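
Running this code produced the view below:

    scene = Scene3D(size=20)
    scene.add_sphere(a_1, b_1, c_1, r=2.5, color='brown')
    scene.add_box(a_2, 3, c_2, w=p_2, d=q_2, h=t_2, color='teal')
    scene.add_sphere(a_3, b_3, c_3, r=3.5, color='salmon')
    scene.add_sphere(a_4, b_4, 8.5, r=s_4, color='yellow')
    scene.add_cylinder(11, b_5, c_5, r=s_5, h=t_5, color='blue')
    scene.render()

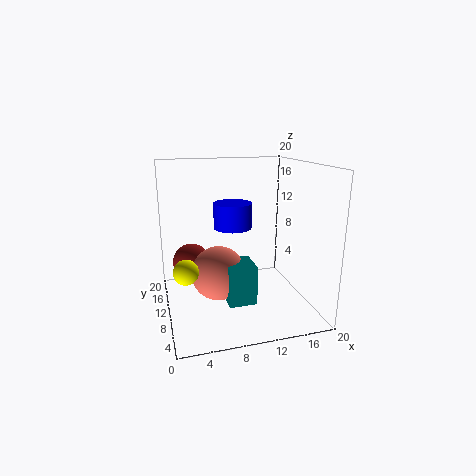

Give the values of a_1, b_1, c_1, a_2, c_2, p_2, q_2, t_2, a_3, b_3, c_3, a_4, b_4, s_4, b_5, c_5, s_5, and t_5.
a_1 = 3.5, b_1 = 10.5, c_1 = 7, a_2 = 7, c_2 = 3.5, p_2 = 3.5, q_2 = 4, t_2 = 5, a_3 = 6.5, b_3 = 7, c_3 = 6.5, a_4 = 2, b_4 = 4, s_4 = 1.5, b_5 = 16.5, c_5 = 9.5, s_5 = 3, t_5 = 4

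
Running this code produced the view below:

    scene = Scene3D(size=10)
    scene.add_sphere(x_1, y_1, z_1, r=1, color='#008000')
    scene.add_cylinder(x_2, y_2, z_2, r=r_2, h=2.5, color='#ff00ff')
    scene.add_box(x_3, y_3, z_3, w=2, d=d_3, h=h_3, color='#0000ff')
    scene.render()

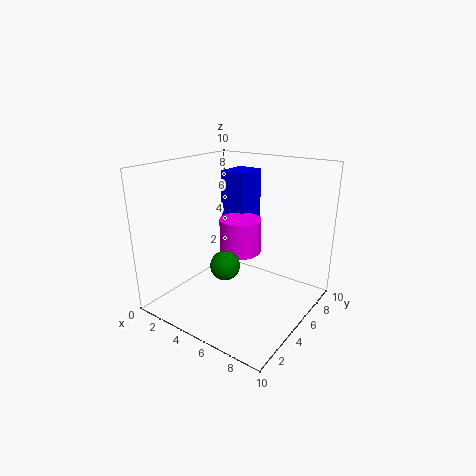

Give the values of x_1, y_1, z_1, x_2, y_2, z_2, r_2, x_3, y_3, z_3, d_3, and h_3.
x_1 = 5; y_1 = 3.5; z_1 = 3.5; x_2 = 4.5; y_2 = 6; z_2 = 3.5; r_2 = 1.5; x_3 = 2; y_3 = 7; z_3 = 5; d_3 = 2.5; h_3 = 4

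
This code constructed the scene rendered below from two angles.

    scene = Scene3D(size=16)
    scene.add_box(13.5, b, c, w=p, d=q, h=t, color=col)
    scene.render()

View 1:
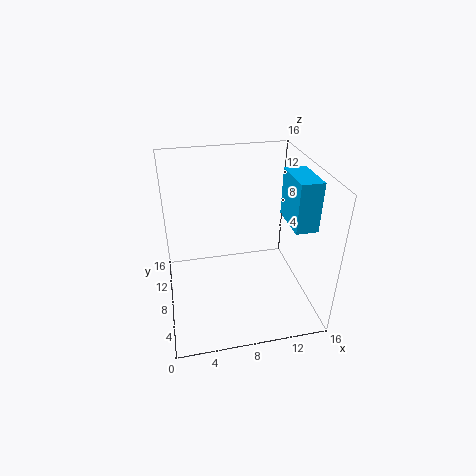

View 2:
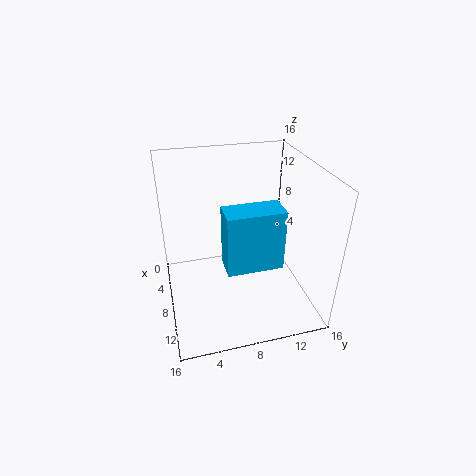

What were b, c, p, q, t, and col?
b = 5, c = 9.5, p = 2.5, q = 5, t = 5.5, col = 'deepskyblue'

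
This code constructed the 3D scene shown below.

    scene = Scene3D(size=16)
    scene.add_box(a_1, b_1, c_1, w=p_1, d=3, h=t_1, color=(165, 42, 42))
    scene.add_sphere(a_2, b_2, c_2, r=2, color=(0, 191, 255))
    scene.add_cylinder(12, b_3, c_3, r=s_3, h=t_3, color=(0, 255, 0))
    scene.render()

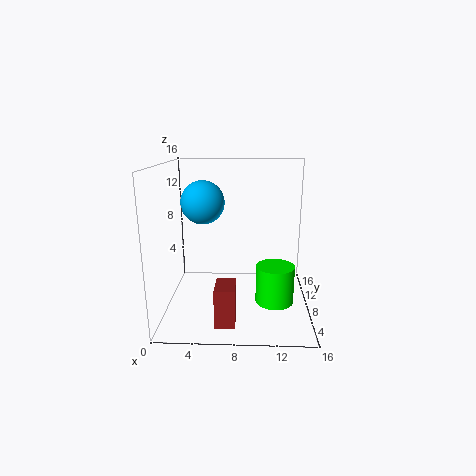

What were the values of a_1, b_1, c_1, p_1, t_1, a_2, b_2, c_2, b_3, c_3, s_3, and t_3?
a_1 = 6
b_1 = 1
c_1 = 1
p_1 = 2
t_1 = 4
a_2 = 5
b_2 = 3
c_2 = 13
b_3 = 5
c_3 = 2
s_3 = 2
t_3 = 4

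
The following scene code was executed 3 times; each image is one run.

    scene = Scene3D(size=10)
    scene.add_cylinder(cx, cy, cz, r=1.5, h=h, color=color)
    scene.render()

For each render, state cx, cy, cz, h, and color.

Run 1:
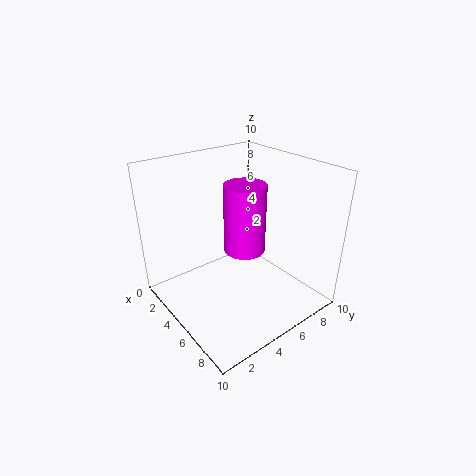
cx = 4.5
cy = 6
cz = 3.5
h = 5
color = 'magenta'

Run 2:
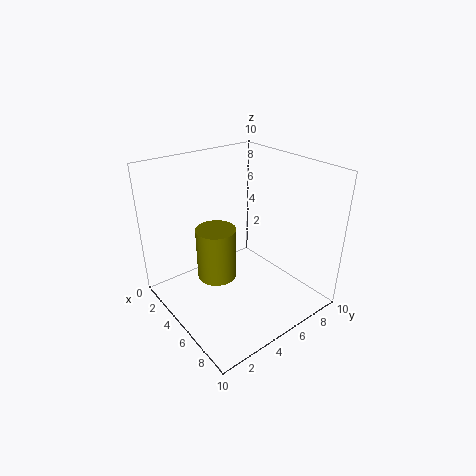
cx = 3
cy = 4.5
cz = 1
h = 4
color = 'olive'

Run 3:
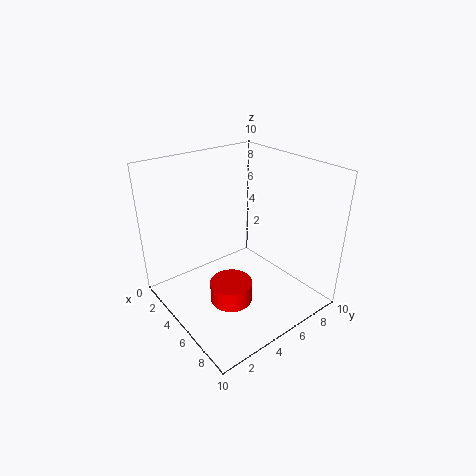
cx = 5.5
cy = 4
cz = 0.5
h = 1.5
color = 'red'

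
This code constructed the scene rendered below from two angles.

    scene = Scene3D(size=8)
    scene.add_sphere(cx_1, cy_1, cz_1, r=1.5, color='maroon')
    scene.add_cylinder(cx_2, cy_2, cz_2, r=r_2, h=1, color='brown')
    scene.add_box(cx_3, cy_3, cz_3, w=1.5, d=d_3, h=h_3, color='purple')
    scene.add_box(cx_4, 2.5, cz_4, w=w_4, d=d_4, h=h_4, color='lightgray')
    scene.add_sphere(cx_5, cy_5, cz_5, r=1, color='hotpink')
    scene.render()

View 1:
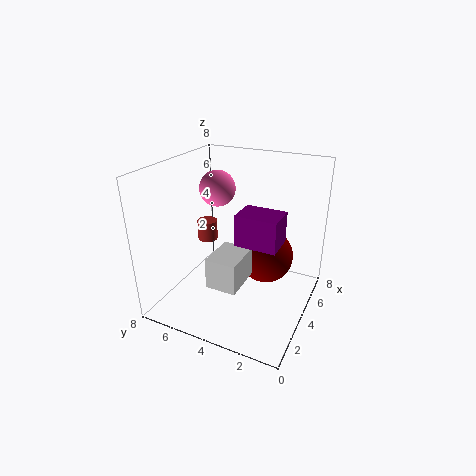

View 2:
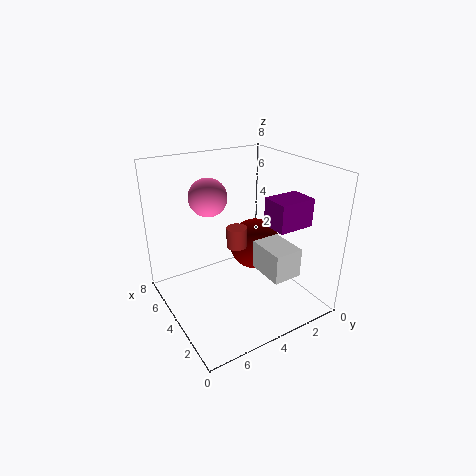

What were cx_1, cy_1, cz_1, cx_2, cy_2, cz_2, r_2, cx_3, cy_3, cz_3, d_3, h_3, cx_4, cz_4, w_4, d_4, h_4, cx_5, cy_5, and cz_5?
cx_1 = 4.5
cy_1 = 2.5
cz_1 = 3
cx_2 = 2.5
cy_2 = 5
cz_2 = 4.5
r_2 = 0.5
cx_3 = 1.5
cy_3 = 1
cz_3 = 5
d_3 = 2
h_3 = 1.5
cx_4 = 0.5
cz_4 = 3
w_4 = 2
d_4 = 1.5
h_4 = 1.5
cx_5 = 4.5
cy_5 = 5.5
cz_5 = 6.5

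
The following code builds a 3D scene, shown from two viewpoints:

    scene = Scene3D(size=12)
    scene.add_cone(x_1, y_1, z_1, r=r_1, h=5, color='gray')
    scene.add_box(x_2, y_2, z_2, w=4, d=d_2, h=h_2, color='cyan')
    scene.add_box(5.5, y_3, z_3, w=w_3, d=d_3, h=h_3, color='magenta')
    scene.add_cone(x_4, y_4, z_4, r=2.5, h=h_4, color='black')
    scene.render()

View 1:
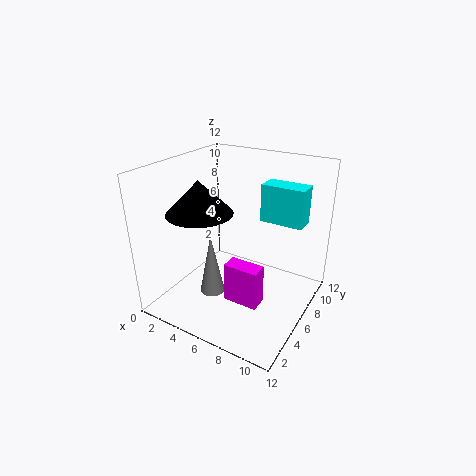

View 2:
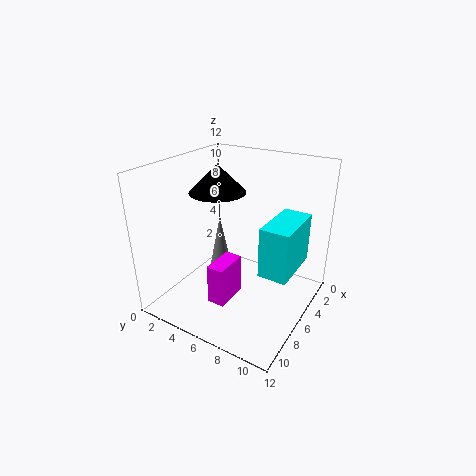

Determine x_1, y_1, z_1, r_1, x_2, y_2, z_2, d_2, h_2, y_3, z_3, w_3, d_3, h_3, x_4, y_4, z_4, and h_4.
x_1 = 5; y_1 = 3.5; z_1 = 2; r_1 = 1; x_2 = 6; y_2 = 10; z_2 = 6; d_2 = 2; h_2 = 3.5; y_3 = 4.5; z_3 = 0.5; w_3 = 3; d_3 = 1.5; h_3 = 3.5; x_4 = 4.5; y_4 = 3; z_4 = 9; h_4 = 2.5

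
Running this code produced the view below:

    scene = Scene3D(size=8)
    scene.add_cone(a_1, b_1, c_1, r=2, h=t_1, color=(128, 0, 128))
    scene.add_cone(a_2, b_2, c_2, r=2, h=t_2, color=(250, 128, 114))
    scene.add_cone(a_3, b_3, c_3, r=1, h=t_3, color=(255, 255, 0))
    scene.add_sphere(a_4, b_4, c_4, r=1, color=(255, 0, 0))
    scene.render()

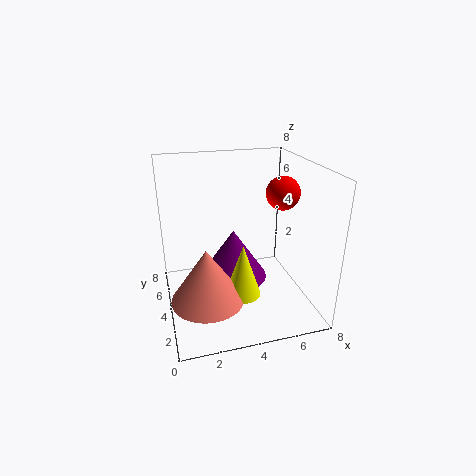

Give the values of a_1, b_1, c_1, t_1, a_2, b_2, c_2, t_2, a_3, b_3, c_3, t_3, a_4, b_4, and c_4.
a_1 = 4
b_1 = 5
c_1 = 1
t_1 = 3
a_2 = 2
b_2 = 3
c_2 = 1
t_2 = 3
a_3 = 4
b_3 = 3
c_3 = 1
t_3 = 3
a_4 = 7
b_4 = 5
c_4 = 6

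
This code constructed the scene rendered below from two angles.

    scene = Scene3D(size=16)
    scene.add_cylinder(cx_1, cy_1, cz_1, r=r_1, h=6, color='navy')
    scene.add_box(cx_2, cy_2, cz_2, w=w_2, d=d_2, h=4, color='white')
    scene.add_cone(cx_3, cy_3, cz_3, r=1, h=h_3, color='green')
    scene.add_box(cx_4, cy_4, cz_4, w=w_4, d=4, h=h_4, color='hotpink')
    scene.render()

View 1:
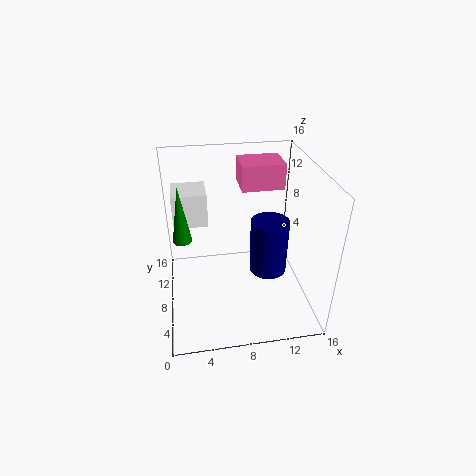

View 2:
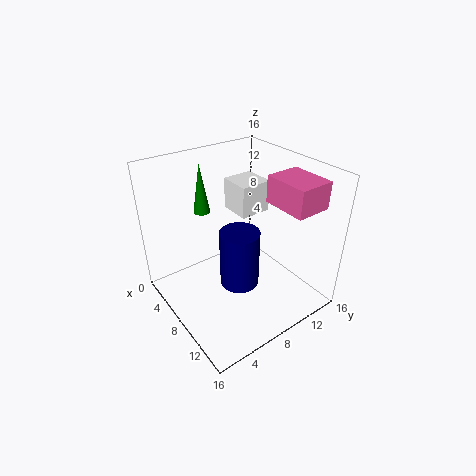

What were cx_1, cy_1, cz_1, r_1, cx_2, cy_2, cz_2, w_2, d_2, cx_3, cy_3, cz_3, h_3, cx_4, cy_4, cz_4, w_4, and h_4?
cx_1 = 11
cy_1 = 6
cz_1 = 5
r_1 = 2
cx_2 = 1
cy_2 = 11
cz_2 = 8
w_2 = 4
d_2 = 4
cx_3 = 2
cy_3 = 7
cz_3 = 9
h_3 = 6
cx_4 = 9
cy_4 = 11
cz_4 = 12
w_4 = 5
h_4 = 3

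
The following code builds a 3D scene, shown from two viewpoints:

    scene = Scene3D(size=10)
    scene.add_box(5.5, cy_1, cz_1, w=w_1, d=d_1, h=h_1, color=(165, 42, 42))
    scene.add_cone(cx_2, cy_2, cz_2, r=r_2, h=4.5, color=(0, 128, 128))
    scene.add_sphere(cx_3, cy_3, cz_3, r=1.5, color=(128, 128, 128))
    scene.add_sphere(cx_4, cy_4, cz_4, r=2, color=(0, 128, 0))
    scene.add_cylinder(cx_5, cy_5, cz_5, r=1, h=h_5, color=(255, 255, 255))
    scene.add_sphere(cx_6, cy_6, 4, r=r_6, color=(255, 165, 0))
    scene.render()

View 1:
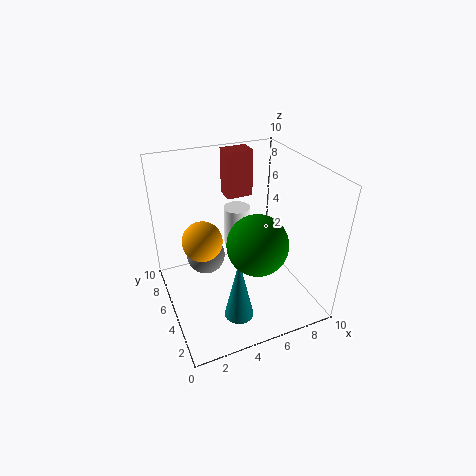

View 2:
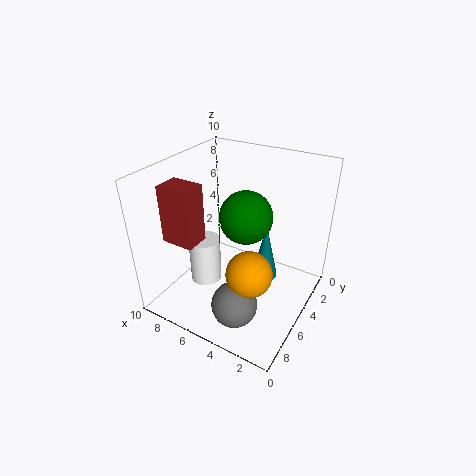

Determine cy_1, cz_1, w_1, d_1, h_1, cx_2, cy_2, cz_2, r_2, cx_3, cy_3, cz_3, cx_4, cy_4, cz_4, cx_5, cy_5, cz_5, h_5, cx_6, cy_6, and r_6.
cy_1 = 8
cz_1 = 6.5
w_1 = 2
d_1 = 1.5
h_1 = 3.5
cx_2 = 4
cy_2 = 2.5
cz_2 = 0.5
r_2 = 1
cx_3 = 3.5
cy_3 = 8
cz_3 = 2
cx_4 = 5.5
cy_4 = 3
cz_4 = 5.5
cx_5 = 6
cy_5 = 7.5
cz_5 = 3
h_5 = 3
cx_6 = 3
cy_6 = 7
r_6 = 1.5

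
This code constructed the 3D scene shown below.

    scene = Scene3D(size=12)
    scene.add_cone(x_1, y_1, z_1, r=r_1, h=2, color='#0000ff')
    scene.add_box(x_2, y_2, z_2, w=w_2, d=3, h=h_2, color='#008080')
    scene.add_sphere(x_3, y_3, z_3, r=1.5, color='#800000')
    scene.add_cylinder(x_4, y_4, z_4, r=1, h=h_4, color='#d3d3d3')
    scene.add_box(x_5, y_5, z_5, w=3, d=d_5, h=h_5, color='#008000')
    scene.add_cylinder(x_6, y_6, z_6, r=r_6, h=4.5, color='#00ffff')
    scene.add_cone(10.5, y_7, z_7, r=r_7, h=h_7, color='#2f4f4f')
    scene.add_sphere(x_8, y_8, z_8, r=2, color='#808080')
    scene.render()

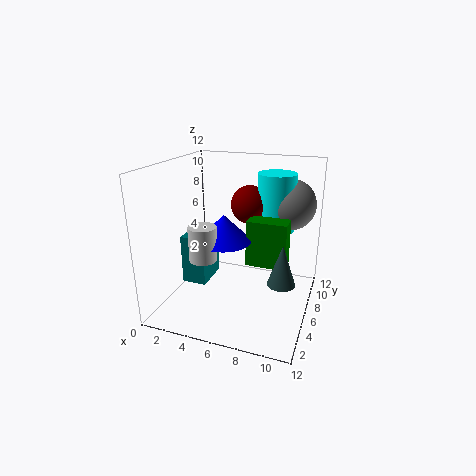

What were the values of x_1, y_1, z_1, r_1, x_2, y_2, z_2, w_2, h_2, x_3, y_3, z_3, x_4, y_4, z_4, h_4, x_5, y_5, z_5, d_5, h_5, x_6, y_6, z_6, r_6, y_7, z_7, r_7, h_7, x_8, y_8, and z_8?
x_1 = 6
y_1 = 3
z_1 = 7
r_1 = 2
x_2 = 2
y_2 = 3.5
z_2 = 2.5
w_2 = 2
h_2 = 4
x_3 = 7
y_3 = 6
z_3 = 9
x_4 = 5
y_4 = 1.5
z_4 = 6
h_4 = 2.5
x_5 = 7.5
y_5 = 3.5
z_5 = 5
d_5 = 1.5
h_5 = 3.5
x_6 = 9
y_6 = 6.5
z_6 = 7
r_6 = 1.5
y_7 = 2.5
z_7 = 4.5
r_7 = 1
h_7 = 3
x_8 = 10
y_8 = 7
z_8 = 9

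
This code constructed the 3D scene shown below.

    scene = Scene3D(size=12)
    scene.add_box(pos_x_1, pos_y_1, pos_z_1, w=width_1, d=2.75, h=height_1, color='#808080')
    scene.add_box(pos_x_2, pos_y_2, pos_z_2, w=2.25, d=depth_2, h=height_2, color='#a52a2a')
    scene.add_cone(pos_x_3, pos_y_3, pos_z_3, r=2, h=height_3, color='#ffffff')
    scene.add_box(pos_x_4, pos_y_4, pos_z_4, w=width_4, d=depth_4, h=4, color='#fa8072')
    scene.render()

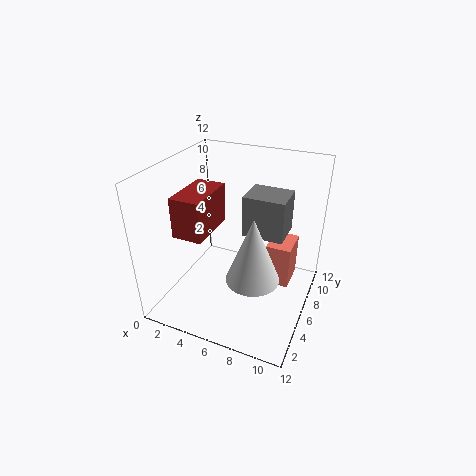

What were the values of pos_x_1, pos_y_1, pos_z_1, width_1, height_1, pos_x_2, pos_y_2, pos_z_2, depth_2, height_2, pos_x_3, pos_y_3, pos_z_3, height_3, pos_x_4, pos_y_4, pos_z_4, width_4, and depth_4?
pos_x_1 = 6.75
pos_y_1 = 5
pos_z_1 = 7
width_1 = 3.25
height_1 = 3.25
pos_x_2 = 3
pos_y_2 = 1.25
pos_z_2 = 8
depth_2 = 4
height_2 = 3
pos_x_3 = 8.5
pos_y_3 = 3
pos_z_3 = 4.75
height_3 = 5
pos_x_4 = 7.75
pos_y_4 = 8.25
pos_z_4 = 0.25
width_4 = 2.25
depth_4 = 3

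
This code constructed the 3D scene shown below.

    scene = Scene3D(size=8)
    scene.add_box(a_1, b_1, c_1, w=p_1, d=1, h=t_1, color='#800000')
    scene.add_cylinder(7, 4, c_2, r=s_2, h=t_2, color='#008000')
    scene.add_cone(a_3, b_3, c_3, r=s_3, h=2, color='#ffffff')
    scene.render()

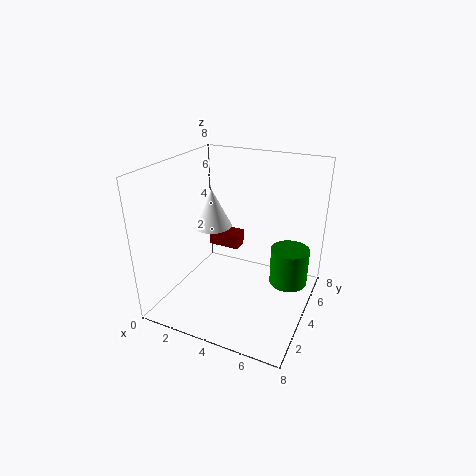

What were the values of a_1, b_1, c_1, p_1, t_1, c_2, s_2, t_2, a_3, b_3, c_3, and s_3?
a_1 = 1, b_1 = 6, c_1 = 2, p_1 = 2, t_1 = 1, c_2 = 2, s_2 = 1, t_2 = 2, a_3 = 3, b_3 = 3, c_3 = 5, s_3 = 1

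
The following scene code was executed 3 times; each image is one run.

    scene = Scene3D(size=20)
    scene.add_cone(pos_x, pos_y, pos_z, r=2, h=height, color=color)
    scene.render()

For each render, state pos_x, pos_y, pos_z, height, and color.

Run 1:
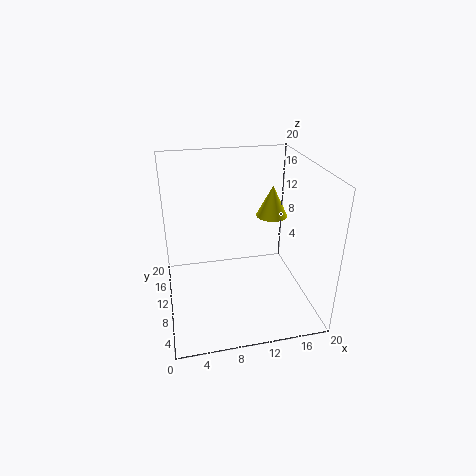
pos_x = 14
pos_y = 8
pos_z = 14
height = 4
color = 'yellow'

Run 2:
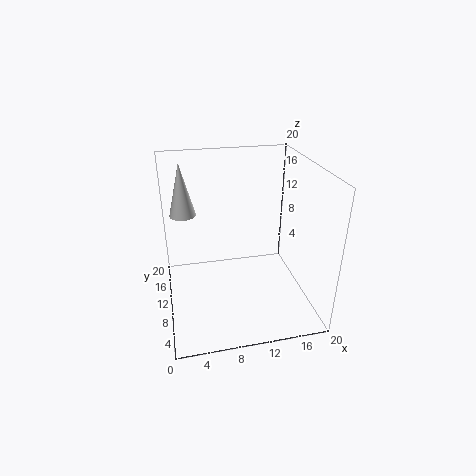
pos_x = 3
pos_y = 17
pos_z = 11
height = 8
color = 'white'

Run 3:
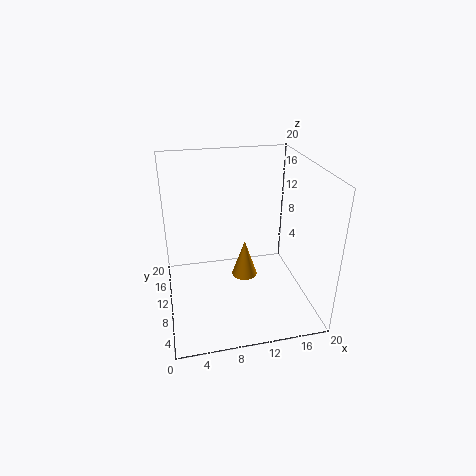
pos_x = 12
pos_y = 14
pos_z = 1
height = 6
color = 'orange'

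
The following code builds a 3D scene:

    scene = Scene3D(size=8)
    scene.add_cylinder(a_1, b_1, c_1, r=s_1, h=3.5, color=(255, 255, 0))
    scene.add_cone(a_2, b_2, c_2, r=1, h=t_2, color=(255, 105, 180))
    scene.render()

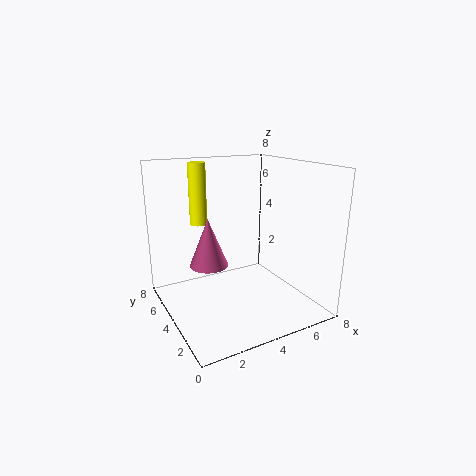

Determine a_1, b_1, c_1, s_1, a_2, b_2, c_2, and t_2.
a_1 = 2.5
b_1 = 6
c_1 = 4.5
s_1 = 0.5
a_2 = 2
b_2 = 3.5
c_2 = 3
t_2 = 2.5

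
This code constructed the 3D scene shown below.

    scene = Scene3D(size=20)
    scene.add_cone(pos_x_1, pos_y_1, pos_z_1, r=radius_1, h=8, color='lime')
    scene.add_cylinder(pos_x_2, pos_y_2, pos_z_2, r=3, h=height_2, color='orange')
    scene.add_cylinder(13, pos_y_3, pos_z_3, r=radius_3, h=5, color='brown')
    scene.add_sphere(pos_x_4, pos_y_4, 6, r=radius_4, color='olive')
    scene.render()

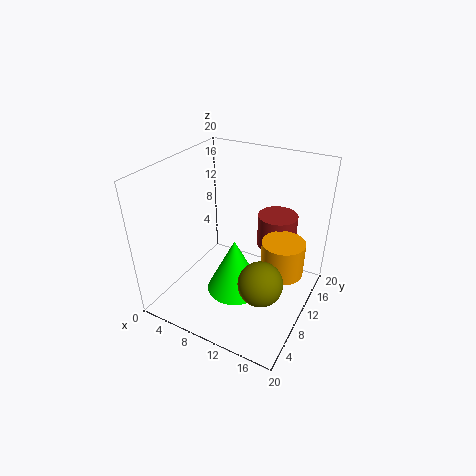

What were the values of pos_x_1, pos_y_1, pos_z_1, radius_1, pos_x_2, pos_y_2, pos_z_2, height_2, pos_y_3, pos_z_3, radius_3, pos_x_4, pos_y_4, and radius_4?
pos_x_1 = 10, pos_y_1 = 9, pos_z_1 = 2, radius_1 = 4, pos_x_2 = 16, pos_y_2 = 12, pos_z_2 = 5, height_2 = 5, pos_y_3 = 17, pos_z_3 = 6, radius_3 = 3, pos_x_4 = 15, pos_y_4 = 7, radius_4 = 3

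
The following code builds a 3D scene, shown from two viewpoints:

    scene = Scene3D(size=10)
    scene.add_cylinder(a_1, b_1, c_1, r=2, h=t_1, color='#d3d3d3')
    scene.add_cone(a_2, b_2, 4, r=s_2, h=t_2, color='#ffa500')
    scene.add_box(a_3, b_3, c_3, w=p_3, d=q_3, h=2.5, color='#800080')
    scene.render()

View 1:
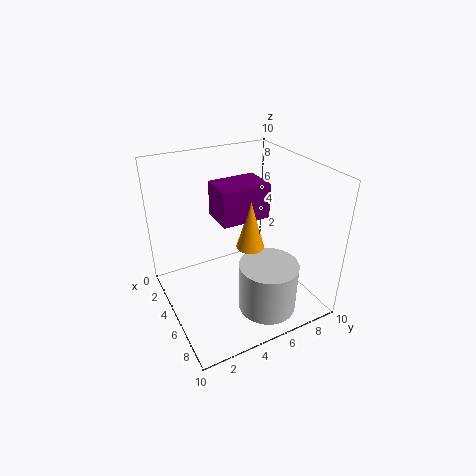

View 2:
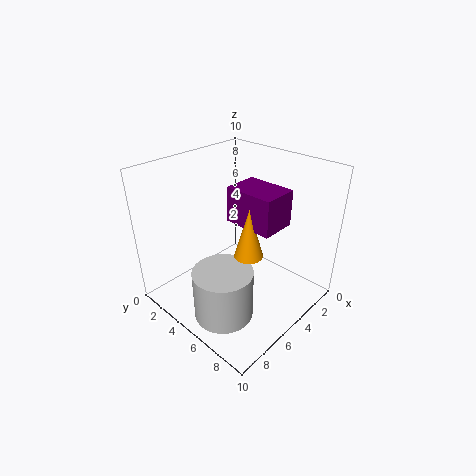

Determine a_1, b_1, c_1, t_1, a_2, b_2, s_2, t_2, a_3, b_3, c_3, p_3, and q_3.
a_1 = 7.5; b_1 = 6; c_1 = 0.5; t_1 = 3.5; a_2 = 5; b_2 = 6; s_2 = 1; t_2 = 3.5; a_3 = 2.5; b_3 = 4; c_3 = 6; p_3 = 2.5; q_3 = 3.5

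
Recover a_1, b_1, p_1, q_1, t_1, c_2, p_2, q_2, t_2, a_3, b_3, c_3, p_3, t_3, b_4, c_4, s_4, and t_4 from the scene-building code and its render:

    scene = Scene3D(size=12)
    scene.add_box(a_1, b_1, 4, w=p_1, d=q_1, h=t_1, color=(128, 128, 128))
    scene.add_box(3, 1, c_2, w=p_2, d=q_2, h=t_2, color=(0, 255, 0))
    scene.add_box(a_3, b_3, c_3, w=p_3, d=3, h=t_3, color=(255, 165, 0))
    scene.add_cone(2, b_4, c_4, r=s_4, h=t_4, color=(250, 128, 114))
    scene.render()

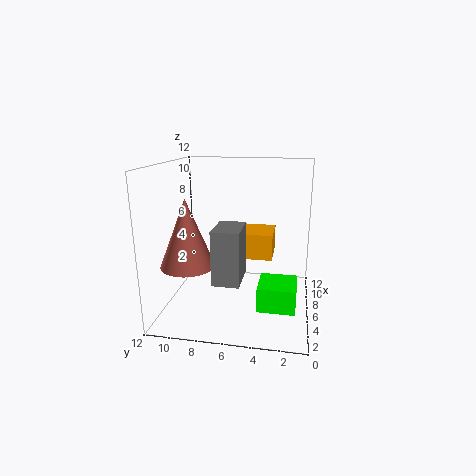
a_1 = 1; b_1 = 5; p_1 = 3; q_1 = 2; t_1 = 4; c_2 = 1; p_2 = 3; q_2 = 3; t_2 = 2; a_3 = 4; b_3 = 3; c_3 = 5; p_3 = 3; t_3 = 2; b_4 = 9; c_4 = 5; s_4 = 2; t_4 = 5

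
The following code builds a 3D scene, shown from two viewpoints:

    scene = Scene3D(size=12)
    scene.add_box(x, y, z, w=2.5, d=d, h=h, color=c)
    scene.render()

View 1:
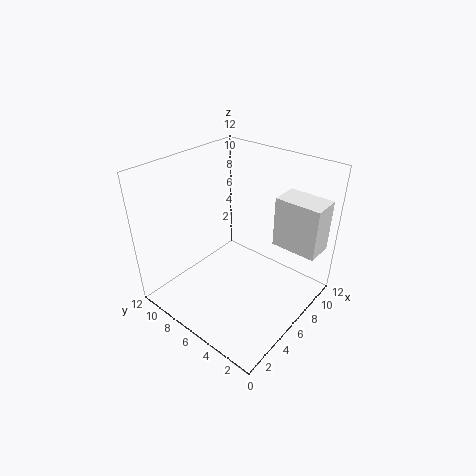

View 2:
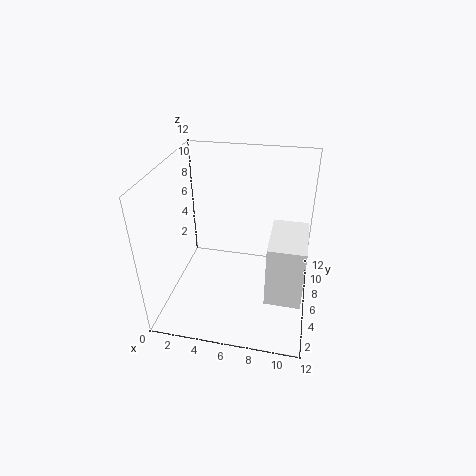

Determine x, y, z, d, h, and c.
x = 9; y = 0.5; z = 4.5; d = 4; h = 4.5; c = 'white'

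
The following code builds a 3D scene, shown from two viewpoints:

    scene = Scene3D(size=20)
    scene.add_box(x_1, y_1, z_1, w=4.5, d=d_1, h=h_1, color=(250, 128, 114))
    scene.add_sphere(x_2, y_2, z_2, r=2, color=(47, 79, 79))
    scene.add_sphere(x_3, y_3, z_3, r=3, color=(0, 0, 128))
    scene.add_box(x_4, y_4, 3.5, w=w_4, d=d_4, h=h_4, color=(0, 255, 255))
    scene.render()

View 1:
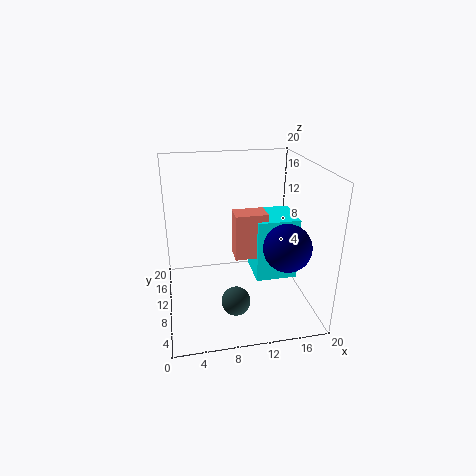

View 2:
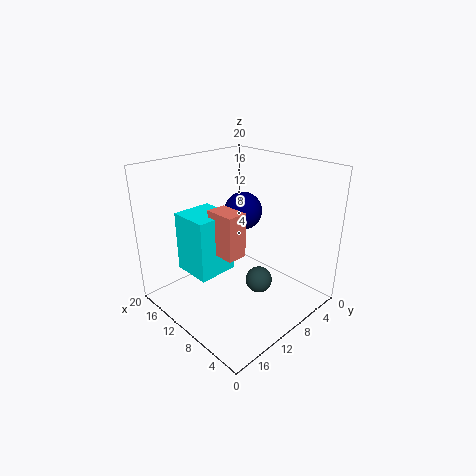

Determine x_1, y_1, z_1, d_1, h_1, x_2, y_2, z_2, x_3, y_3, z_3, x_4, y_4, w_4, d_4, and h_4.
x_1 = 9.5; y_1 = 9; z_1 = 7; d_1 = 3; h_1 = 6.5; x_2 = 9; y_2 = 6.5; z_2 = 2; x_3 = 15; y_3 = 4; z_3 = 11; x_4 = 12.5; y_4 = 8.5; w_4 = 6; d_4 = 6; h_4 = 9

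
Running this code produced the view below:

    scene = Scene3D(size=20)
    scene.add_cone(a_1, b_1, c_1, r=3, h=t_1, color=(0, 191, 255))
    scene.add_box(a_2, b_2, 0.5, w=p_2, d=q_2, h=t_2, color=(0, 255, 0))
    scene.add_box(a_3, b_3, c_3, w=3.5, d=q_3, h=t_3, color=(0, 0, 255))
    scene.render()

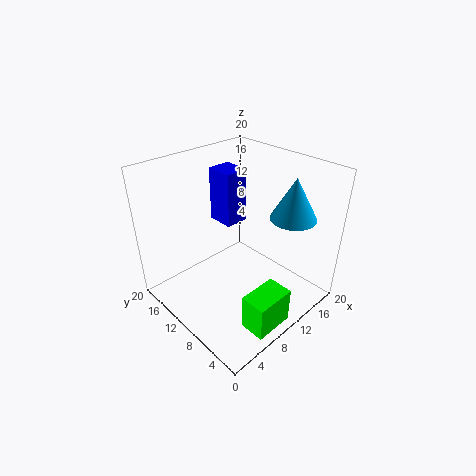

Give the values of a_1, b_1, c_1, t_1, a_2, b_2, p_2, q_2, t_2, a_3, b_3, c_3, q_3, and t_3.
a_1 = 14
b_1 = 4
c_1 = 14
t_1 = 5.5
a_2 = 5.5
b_2 = 1
p_2 = 5.5
q_2 = 3.5
t_2 = 5
a_3 = 11
b_3 = 13
c_3 = 10
q_3 = 4
t_3 = 8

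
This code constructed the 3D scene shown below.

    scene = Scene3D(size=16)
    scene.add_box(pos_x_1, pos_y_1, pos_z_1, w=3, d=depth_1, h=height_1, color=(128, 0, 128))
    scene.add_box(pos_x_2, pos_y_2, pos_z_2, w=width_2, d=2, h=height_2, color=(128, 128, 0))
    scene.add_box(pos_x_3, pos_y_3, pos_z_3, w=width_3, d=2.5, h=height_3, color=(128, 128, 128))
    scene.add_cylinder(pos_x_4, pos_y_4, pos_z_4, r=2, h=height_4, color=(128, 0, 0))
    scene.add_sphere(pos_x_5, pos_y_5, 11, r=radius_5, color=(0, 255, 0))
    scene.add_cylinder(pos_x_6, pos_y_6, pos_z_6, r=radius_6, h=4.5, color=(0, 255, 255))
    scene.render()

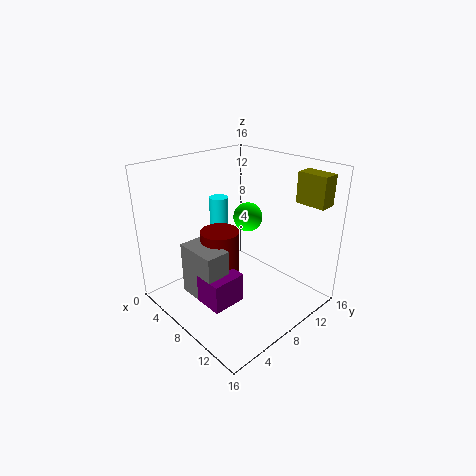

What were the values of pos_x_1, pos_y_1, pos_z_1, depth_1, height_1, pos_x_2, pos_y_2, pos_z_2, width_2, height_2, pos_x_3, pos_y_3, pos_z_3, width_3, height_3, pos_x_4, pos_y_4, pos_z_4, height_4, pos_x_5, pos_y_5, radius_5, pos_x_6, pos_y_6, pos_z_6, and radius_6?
pos_x_1 = 9, pos_y_1 = 1.5, pos_z_1 = 3.5, depth_1 = 3.5, height_1 = 3, pos_x_2 = 11, pos_y_2 = 14, pos_z_2 = 11.5, width_2 = 3.5, height_2 = 3.5, pos_x_3 = 6.5, pos_y_3 = 1.5, pos_z_3 = 3.5, width_3 = 4.5, height_3 = 5.5, pos_x_4 = 8.5, pos_y_4 = 5, pos_z_4 = 4, height_4 = 6, pos_x_5 = 9.5, pos_y_5 = 8, radius_5 = 1.5, pos_x_6 = 6, pos_y_6 = 7, pos_z_6 = 8, radius_6 = 1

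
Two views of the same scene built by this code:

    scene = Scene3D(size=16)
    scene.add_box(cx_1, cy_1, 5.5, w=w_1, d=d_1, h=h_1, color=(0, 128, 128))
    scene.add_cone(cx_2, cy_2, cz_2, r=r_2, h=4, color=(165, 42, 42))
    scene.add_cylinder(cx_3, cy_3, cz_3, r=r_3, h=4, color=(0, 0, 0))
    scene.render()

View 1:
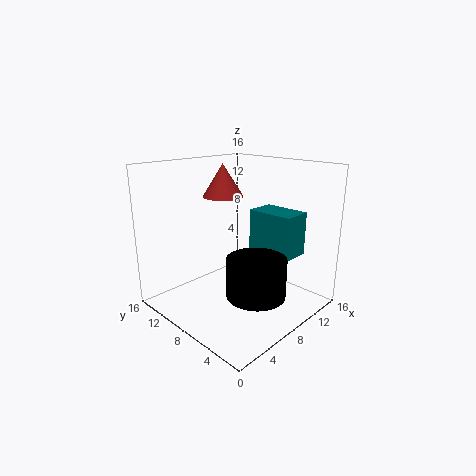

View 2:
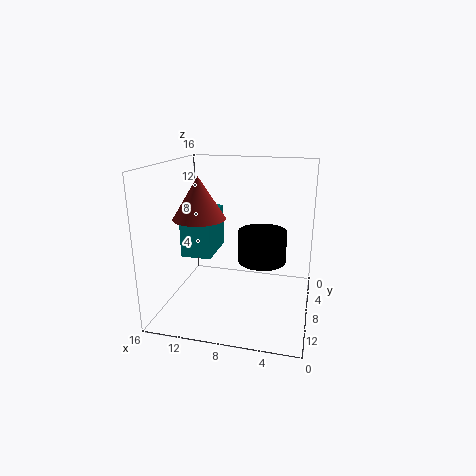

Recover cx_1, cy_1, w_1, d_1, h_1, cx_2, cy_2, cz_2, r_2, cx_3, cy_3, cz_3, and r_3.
cx_1 = 11, cy_1 = 3.5, w_1 = 3.5, d_1 = 5.5, h_1 = 5, cx_2 = 10.5, cy_2 = 13, cz_2 = 11.5, r_2 = 2.5, cx_3 = 6, cy_3 = 3.5, cz_3 = 3.5, r_3 = 3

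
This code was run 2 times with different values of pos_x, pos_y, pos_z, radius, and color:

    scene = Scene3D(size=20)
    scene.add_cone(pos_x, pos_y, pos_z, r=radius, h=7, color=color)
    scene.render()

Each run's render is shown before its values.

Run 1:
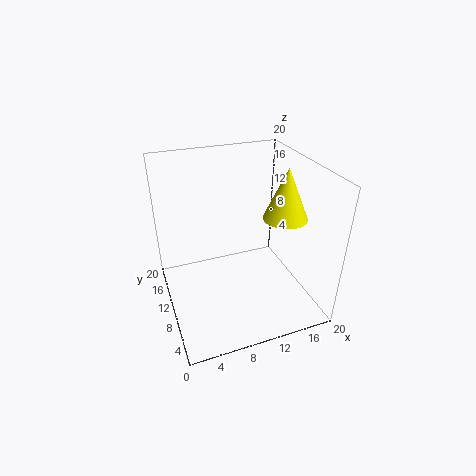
pos_x = 16
pos_y = 8
pos_z = 13
radius = 3
color = 'yellow'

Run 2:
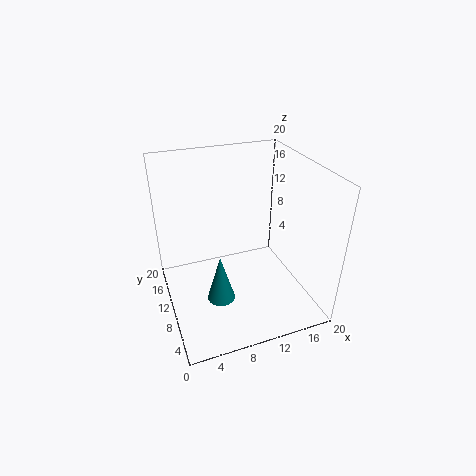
pos_x = 7
pos_y = 9
pos_z = 1
radius = 2
color = 'teal'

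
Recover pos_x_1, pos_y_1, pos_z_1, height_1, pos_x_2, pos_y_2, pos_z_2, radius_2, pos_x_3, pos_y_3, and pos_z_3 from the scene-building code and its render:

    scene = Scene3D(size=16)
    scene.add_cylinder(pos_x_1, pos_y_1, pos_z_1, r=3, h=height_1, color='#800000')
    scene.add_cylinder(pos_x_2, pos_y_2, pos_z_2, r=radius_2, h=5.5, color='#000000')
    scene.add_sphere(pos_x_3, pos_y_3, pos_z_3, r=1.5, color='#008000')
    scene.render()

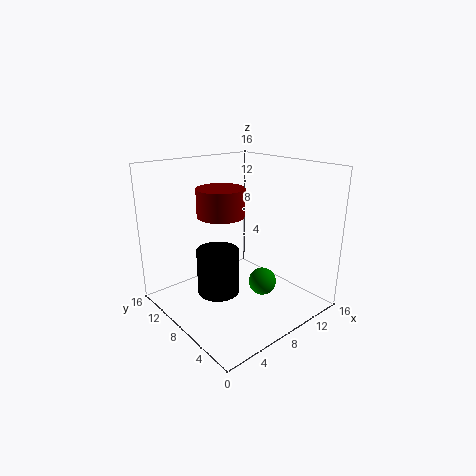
pos_x_1 = 9.5; pos_y_1 = 13; pos_z_1 = 9; height_1 = 3.5; pos_x_2 = 7; pos_y_2 = 10.5; pos_z_2 = 0.5; radius_2 = 2.5; pos_x_3 = 9; pos_y_3 = 5; pos_z_3 = 3.5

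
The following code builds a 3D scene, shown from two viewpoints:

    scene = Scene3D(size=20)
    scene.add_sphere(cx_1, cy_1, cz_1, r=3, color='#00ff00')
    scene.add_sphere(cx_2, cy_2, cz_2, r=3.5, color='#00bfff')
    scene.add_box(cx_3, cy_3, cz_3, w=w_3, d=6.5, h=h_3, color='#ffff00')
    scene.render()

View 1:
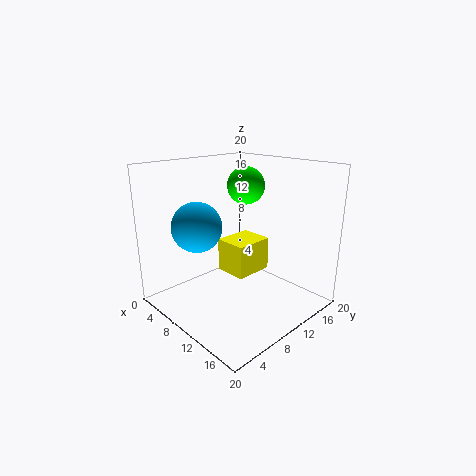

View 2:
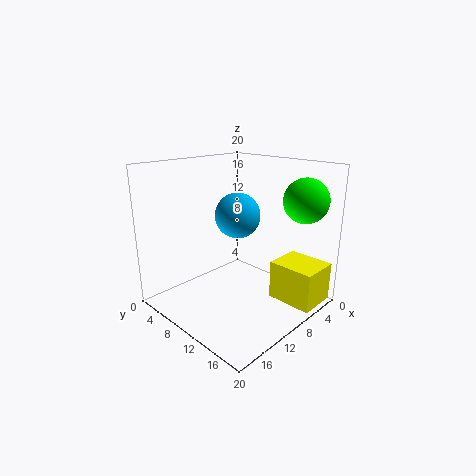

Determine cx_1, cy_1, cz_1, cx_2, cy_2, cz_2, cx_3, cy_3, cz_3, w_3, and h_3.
cx_1 = 4.5, cy_1 = 17, cz_1 = 15.5, cx_2 = 6, cy_2 = 6, cz_2 = 11.5, cx_3 = 1.5, cy_3 = 13.5, cz_3 = 1, w_3 = 5.5, h_3 = 5.5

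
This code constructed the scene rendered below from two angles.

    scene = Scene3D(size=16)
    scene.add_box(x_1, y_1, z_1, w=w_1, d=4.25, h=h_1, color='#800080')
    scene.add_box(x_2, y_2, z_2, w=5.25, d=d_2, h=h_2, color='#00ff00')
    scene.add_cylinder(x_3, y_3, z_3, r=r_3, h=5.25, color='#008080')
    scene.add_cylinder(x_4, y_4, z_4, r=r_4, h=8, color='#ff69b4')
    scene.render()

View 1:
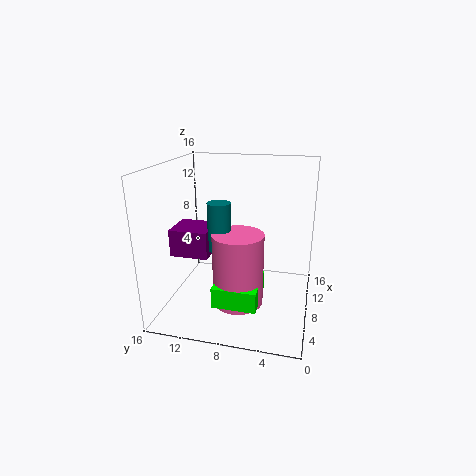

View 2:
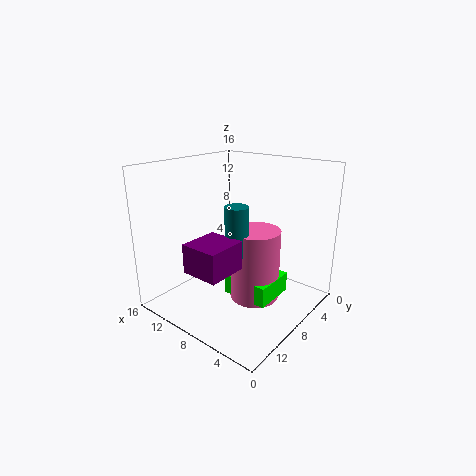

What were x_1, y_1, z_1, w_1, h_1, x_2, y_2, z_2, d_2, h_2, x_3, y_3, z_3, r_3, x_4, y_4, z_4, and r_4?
x_1 = 5.25, y_1 = 10.75, z_1 = 6.25, w_1 = 4, h_1 = 3, x_2 = 3.25, y_2 = 5, z_2 = 1.75, d_2 = 4.75, h_2 = 2.25, x_3 = 6.75, y_3 = 9.75, z_3 = 7, r_3 = 1.25, x_4 = 6, y_4 = 7.5, z_4 = 1.25, r_4 = 2.75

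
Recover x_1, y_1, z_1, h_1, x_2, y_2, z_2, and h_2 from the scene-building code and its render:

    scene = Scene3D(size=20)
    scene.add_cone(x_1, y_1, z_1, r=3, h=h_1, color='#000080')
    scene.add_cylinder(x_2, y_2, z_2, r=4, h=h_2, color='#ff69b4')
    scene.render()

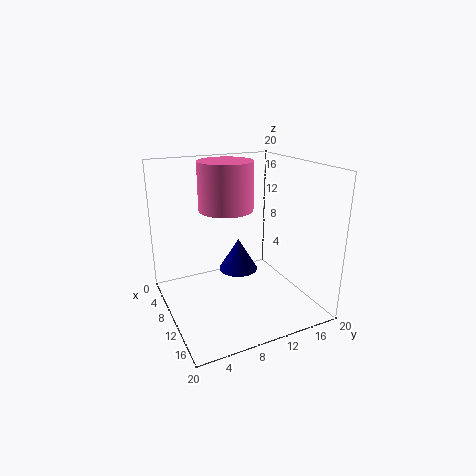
x_1 = 6, y_1 = 12, z_1 = 3, h_1 = 5, x_2 = 6, y_2 = 10, z_2 = 13, h_2 = 7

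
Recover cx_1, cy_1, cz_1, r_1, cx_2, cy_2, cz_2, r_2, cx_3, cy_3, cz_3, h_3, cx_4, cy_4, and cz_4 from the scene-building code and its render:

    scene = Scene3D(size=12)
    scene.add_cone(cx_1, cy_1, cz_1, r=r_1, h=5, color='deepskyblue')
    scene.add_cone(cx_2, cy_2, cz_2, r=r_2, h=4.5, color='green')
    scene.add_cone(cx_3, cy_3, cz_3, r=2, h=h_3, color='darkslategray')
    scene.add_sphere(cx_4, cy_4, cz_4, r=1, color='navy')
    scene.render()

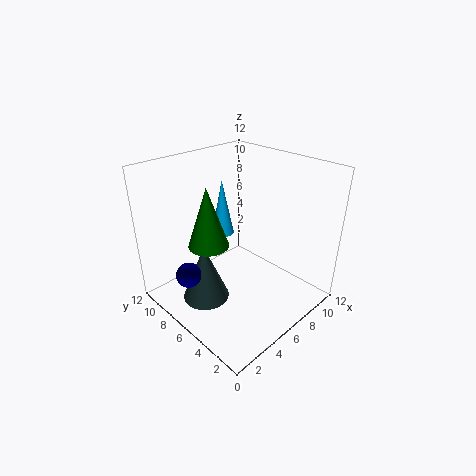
cx_1 = 7; cy_1 = 9; cz_1 = 5; r_1 = 1; cx_2 = 2.5; cy_2 = 5.5; cz_2 = 7; r_2 = 1.5; cx_3 = 3.5; cy_3 = 7.5; cz_3 = 0.5; h_3 = 5; cx_4 = 1.5; cy_4 = 7; cz_4 = 4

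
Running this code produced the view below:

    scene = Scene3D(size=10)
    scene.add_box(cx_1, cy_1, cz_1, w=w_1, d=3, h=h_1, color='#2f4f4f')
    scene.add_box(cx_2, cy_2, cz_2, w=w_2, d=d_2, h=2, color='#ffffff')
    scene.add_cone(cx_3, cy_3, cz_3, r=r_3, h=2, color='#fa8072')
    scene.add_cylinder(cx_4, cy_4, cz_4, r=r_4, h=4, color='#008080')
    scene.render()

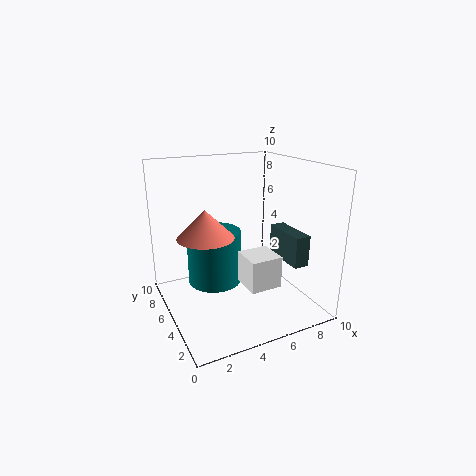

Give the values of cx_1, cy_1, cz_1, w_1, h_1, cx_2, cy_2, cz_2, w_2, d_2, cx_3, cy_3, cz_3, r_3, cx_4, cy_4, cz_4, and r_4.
cx_1 = 7, cy_1 = 1, cz_1 = 4, w_1 = 1, h_1 = 2, cx_2 = 4, cy_2 = 1, cz_2 = 3, w_2 = 2, d_2 = 2, cx_3 = 3, cy_3 = 6, cz_3 = 5, r_3 = 2, cx_4 = 4, cy_4 = 7, cz_4 = 1, r_4 = 2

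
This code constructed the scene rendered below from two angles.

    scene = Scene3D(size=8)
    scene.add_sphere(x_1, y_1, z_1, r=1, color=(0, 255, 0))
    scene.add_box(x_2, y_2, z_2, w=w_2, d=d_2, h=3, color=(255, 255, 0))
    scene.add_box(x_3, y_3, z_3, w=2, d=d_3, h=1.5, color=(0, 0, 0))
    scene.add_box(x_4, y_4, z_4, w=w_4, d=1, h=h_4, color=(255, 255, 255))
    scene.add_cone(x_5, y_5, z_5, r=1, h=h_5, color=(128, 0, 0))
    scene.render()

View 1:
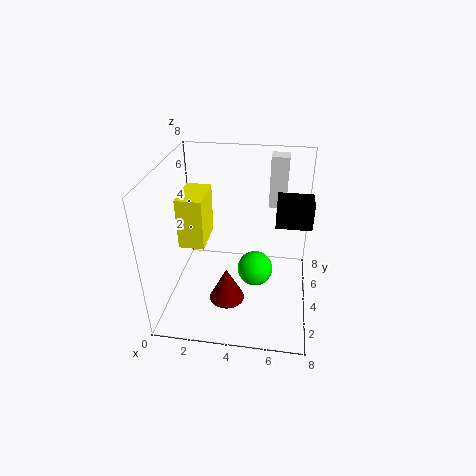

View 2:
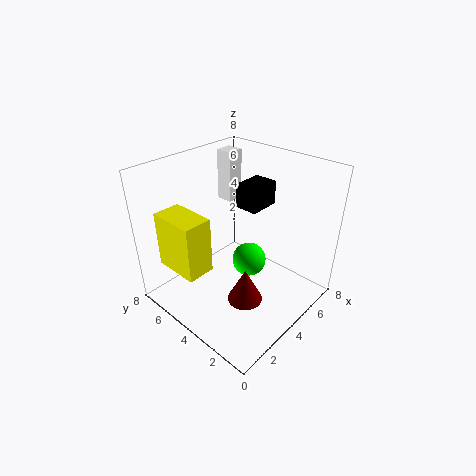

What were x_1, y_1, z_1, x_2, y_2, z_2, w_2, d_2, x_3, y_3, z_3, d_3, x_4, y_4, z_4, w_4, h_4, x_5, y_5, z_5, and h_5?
x_1 = 5; y_1 = 4; z_1 = 2; x_2 = 0.5; y_2 = 4; z_2 = 3; w_2 = 1.5; d_2 = 2.5; x_3 = 6; y_3 = 4.5; z_3 = 4.5; d_3 = 1.5; x_4 = 5.5; y_4 = 6; z_4 = 5; w_4 = 1; h_4 = 3; x_5 = 3.5; y_5 = 3; z_5 = 0.5; h_5 = 2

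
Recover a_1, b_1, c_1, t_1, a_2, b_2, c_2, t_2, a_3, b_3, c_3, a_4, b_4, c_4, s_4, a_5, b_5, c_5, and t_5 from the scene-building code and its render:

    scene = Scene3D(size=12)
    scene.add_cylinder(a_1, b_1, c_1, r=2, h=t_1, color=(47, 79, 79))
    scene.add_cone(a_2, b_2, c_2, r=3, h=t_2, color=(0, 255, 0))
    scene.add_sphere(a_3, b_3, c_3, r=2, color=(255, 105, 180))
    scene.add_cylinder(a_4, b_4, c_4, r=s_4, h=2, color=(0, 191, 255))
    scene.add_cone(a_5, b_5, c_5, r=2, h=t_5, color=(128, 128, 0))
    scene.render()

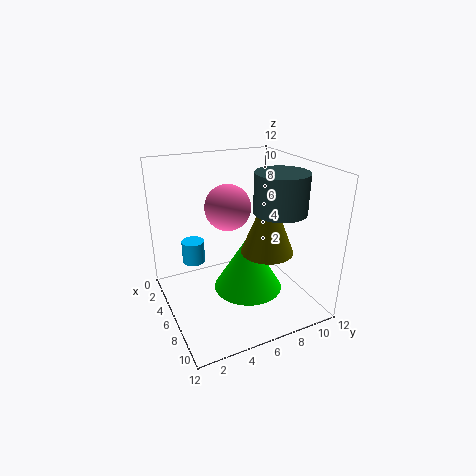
a_1 = 9
b_1 = 8
c_1 = 9
t_1 = 3
a_2 = 6
b_2 = 7
c_2 = 1
t_2 = 5
a_3 = 4
b_3 = 6
c_3 = 8
a_4 = 3
b_4 = 3
c_4 = 3
s_4 = 1
a_5 = 9
b_5 = 7
c_5 = 6
t_5 = 5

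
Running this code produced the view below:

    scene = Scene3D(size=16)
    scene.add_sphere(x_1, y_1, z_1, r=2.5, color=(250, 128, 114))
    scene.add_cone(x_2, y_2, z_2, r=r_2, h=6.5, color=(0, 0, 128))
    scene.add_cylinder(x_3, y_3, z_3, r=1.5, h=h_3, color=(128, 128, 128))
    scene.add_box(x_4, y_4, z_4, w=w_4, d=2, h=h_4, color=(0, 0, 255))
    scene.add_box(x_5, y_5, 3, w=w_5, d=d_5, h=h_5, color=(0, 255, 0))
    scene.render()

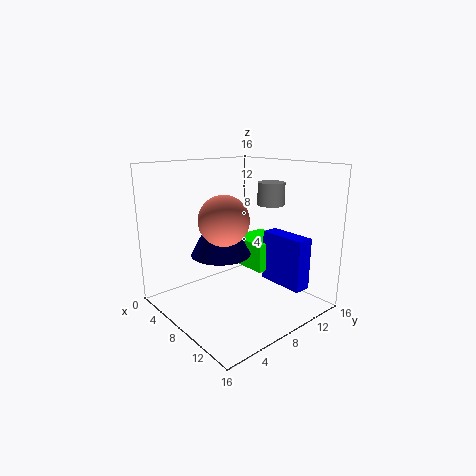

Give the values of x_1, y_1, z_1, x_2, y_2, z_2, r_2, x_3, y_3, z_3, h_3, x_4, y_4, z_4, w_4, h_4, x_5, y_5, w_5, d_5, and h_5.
x_1 = 10; y_1 = 4.5; z_1 = 11; x_2 = 5.5; y_2 = 7.5; z_2 = 5.5; r_2 = 3.5; x_3 = 9.5; y_3 = 11.5; z_3 = 11.5; h_3 = 2.5; x_4 = 8; y_4 = 12; z_4 = 2; w_4 = 5.5; h_4 = 6; x_5 = 3.5; y_5 = 11; w_5 = 5; d_5 = 5; h_5 = 3.5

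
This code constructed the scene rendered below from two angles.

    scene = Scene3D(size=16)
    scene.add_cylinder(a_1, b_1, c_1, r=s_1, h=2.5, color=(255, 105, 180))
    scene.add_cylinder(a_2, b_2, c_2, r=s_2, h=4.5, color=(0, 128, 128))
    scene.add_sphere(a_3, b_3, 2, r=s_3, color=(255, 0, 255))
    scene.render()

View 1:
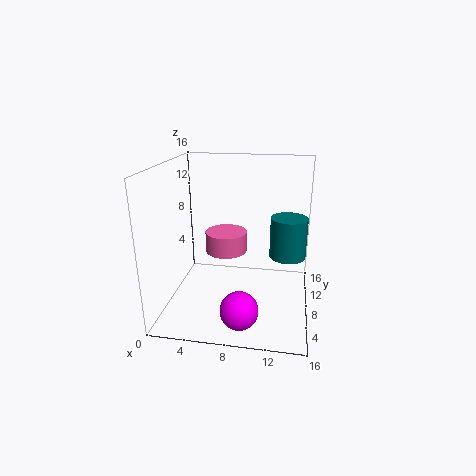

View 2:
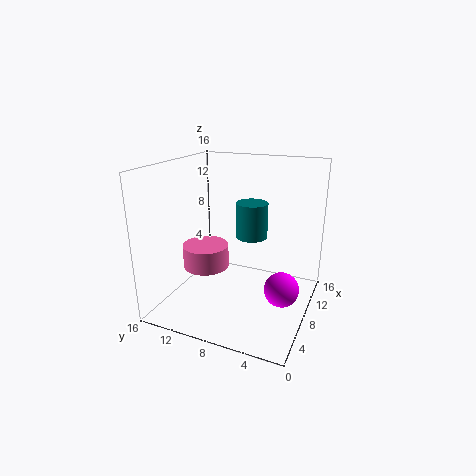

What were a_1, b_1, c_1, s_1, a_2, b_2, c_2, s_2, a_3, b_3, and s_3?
a_1 = 6, b_1 = 11, c_1 = 5, s_1 = 2.5, a_2 = 13.5, b_2 = 8.5, c_2 = 6, s_2 = 2, a_3 = 9, b_3 = 3, s_3 = 2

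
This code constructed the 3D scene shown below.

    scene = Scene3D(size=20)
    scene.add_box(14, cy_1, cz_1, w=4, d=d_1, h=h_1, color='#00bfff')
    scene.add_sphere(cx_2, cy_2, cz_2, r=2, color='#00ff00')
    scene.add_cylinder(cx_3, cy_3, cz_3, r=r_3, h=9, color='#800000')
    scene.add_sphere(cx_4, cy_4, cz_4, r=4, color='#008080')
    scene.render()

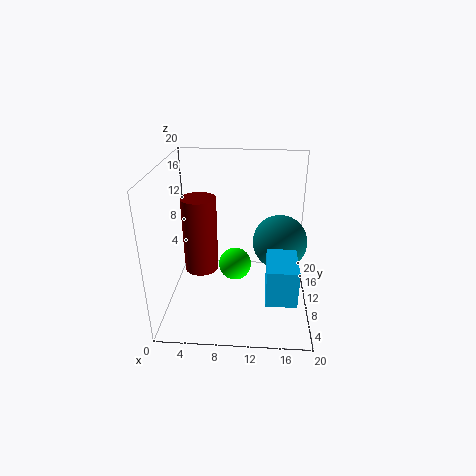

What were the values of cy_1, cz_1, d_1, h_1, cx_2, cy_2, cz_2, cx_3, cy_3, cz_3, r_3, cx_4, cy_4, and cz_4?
cy_1 = 3; cz_1 = 4; d_1 = 6; h_1 = 5; cx_2 = 10; cy_2 = 5; cz_2 = 9; cx_3 = 6; cy_3 = 4; cz_3 = 9; r_3 = 2; cx_4 = 16; cy_4 = 13; cz_4 = 8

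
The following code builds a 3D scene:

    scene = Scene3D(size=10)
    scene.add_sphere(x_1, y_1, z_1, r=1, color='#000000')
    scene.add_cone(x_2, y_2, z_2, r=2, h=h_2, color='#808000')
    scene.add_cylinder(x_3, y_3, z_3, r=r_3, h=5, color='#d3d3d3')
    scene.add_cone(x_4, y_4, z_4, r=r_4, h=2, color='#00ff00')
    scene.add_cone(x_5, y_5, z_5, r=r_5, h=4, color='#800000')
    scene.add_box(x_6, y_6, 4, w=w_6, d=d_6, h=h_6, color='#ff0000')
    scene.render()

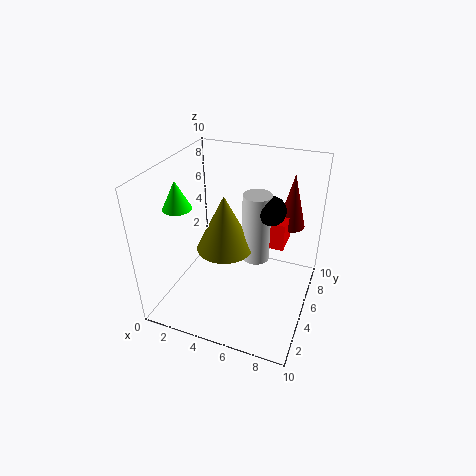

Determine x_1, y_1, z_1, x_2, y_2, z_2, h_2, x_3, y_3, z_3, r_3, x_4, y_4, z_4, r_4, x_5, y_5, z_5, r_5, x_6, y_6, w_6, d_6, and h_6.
x_1 = 7; y_1 = 6; z_1 = 7; x_2 = 4; y_2 = 5; z_2 = 4; h_2 = 4; x_3 = 6; y_3 = 6; z_3 = 3; r_3 = 1; x_4 = 1; y_4 = 4; z_4 = 7; r_4 = 1; x_5 = 8; y_5 = 8; z_5 = 5; r_5 = 1; x_6 = 6; y_6 = 6; w_6 = 2; d_6 = 2; h_6 = 2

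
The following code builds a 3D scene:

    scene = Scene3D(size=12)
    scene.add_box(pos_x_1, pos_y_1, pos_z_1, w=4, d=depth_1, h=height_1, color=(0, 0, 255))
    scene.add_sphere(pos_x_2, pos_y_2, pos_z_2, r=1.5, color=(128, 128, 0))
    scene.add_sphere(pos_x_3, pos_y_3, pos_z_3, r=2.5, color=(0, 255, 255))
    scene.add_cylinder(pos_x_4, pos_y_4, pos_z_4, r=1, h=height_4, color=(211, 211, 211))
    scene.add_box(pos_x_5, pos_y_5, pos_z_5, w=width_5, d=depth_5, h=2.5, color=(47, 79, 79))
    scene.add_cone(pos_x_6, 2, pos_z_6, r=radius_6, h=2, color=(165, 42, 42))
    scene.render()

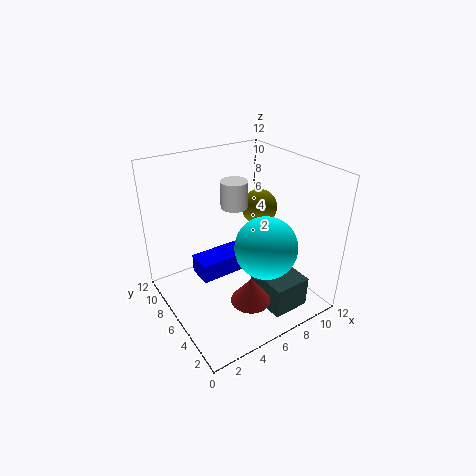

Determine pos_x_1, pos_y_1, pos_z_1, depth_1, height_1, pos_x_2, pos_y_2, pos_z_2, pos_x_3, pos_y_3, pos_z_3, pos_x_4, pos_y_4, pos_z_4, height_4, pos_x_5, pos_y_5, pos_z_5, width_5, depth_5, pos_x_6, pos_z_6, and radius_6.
pos_x_1 = 2; pos_y_1 = 4.5; pos_z_1 = 4; depth_1 = 2; height_1 = 1.5; pos_x_2 = 8.5; pos_y_2 = 6.5; pos_z_2 = 8; pos_x_3 = 7; pos_y_3 = 3.5; pos_z_3 = 6; pos_x_4 = 5; pos_y_4 = 5; pos_z_4 = 9.5; height_4 = 2; pos_x_5 = 6; pos_y_5 = 0.5; pos_z_5 = 1.5; width_5 = 3; depth_5 = 3.5; pos_x_6 = 4.5; pos_z_6 = 3; radius_6 = 1.5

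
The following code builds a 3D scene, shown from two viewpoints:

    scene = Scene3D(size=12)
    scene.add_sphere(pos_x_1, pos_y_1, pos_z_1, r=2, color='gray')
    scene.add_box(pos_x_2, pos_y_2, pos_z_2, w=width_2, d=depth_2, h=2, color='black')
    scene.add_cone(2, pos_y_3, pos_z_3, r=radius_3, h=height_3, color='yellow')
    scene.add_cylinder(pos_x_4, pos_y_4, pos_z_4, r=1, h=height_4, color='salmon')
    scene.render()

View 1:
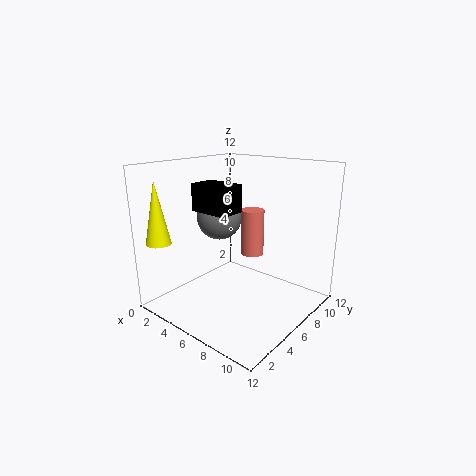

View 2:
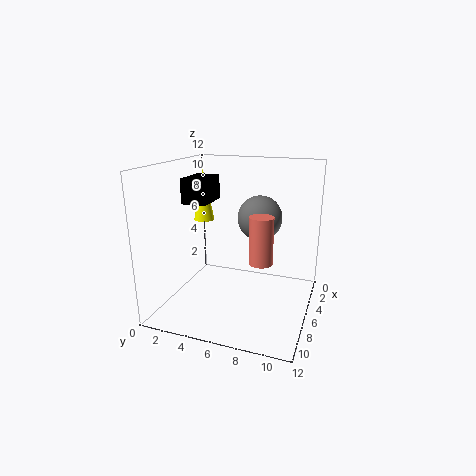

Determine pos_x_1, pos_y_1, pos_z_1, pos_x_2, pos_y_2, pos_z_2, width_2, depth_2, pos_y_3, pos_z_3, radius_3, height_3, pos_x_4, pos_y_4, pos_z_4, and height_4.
pos_x_1 = 3
pos_y_1 = 7
pos_z_1 = 7
pos_x_2 = 5
pos_y_2 = 2
pos_z_2 = 9
width_2 = 3
depth_2 = 2
pos_y_3 = 1
pos_z_3 = 6
radius_3 = 1
height_3 = 5
pos_x_4 = 6
pos_y_4 = 8
pos_z_4 = 4
height_4 = 4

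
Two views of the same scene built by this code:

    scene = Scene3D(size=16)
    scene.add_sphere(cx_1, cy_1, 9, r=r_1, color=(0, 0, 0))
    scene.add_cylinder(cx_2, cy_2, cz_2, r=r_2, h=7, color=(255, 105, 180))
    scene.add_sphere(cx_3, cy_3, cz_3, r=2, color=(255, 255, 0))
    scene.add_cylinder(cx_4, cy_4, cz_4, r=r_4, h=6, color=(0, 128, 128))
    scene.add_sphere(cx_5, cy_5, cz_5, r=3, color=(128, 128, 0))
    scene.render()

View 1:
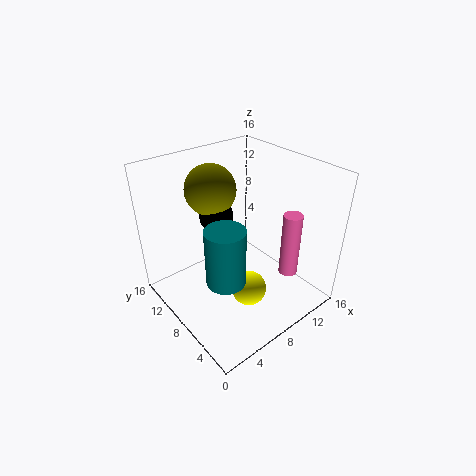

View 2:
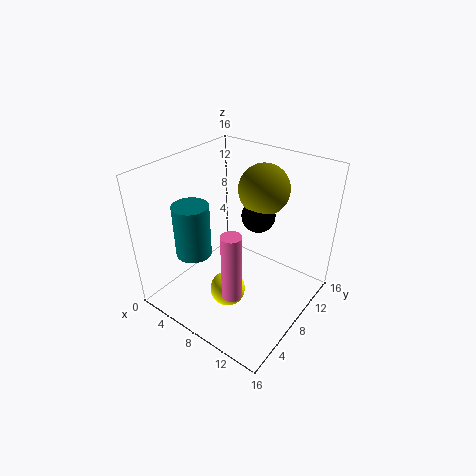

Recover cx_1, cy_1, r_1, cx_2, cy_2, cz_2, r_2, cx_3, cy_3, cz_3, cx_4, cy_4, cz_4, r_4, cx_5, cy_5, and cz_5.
cx_1 = 8; cy_1 = 12; r_1 = 2; cx_2 = 11; cy_2 = 3; cz_2 = 5; r_2 = 1; cx_3 = 8; cy_3 = 6; cz_3 = 2; cx_4 = 4; cy_4 = 5; cz_4 = 6; r_4 = 2; cx_5 = 8; cy_5 = 13; cz_5 = 12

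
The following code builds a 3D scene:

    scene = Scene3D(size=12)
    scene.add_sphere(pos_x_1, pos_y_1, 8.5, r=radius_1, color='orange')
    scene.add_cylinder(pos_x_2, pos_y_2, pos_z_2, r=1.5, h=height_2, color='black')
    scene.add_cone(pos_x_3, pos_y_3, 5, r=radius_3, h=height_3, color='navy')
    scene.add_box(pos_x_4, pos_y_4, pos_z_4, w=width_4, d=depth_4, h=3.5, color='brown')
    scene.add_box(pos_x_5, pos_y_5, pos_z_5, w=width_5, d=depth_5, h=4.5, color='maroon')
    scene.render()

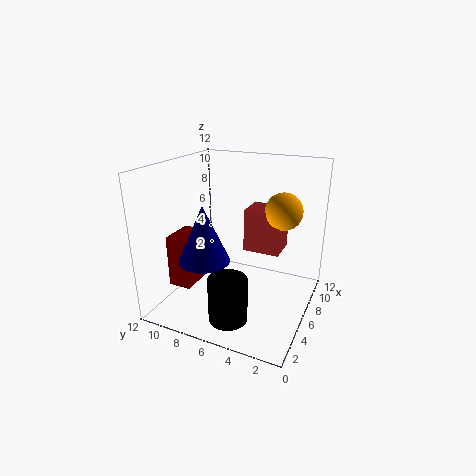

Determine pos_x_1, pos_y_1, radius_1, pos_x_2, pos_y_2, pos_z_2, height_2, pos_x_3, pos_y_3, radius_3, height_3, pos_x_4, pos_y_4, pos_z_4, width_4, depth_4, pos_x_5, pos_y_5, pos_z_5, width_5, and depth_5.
pos_x_1 = 7, pos_y_1 = 2.5, radius_1 = 1.5, pos_x_2 = 2, pos_y_2 = 5, pos_z_2 = 1, height_2 = 3.5, pos_x_3 = 3, pos_y_3 = 7.5, radius_3 = 2, height_3 = 4.5, pos_x_4 = 6, pos_y_4 = 2.5, pos_z_4 = 5, width_4 = 2.5, depth_4 = 3, pos_x_5 = 3.5, pos_y_5 = 9.5, pos_z_5 = 1.5, width_5 = 3, depth_5 = 2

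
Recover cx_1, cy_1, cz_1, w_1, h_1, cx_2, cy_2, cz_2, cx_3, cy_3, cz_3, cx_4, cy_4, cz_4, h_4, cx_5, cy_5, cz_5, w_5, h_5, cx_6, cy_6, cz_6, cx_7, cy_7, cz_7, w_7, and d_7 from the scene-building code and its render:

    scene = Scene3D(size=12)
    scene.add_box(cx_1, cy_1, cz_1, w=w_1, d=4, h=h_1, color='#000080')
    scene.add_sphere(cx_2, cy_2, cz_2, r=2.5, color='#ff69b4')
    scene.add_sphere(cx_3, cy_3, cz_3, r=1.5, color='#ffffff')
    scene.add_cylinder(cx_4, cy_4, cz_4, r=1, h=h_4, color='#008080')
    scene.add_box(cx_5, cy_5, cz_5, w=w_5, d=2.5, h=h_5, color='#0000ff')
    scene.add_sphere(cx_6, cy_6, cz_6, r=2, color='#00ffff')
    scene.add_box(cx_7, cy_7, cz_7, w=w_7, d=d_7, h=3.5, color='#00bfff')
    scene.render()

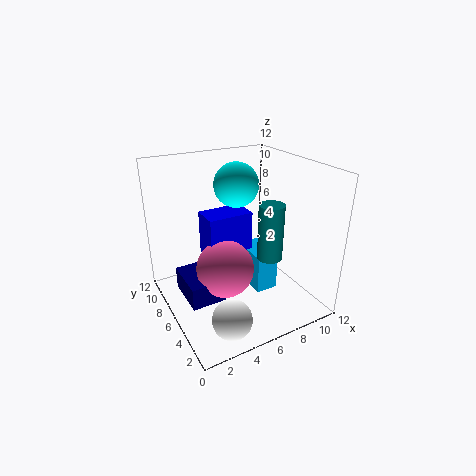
cx_1 = 1.5
cy_1 = 5.5
cz_1 = 0.5
w_1 = 3
h_1 = 2
cx_2 = 5
cy_2 = 6.5
cz_2 = 3
cx_3 = 3
cy_3 = 1.5
cz_3 = 2
cx_4 = 7.5
cy_4 = 3.5
cz_4 = 5
h_4 = 4.5
cx_5 = 4
cy_5 = 7
cz_5 = 3.5
w_5 = 4
h_5 = 4
cx_6 = 7.5
cy_6 = 9
cz_6 = 9.5
cx_7 = 7.5
cy_7 = 5
cz_7 = 0.5
w_7 = 2
d_7 = 3.5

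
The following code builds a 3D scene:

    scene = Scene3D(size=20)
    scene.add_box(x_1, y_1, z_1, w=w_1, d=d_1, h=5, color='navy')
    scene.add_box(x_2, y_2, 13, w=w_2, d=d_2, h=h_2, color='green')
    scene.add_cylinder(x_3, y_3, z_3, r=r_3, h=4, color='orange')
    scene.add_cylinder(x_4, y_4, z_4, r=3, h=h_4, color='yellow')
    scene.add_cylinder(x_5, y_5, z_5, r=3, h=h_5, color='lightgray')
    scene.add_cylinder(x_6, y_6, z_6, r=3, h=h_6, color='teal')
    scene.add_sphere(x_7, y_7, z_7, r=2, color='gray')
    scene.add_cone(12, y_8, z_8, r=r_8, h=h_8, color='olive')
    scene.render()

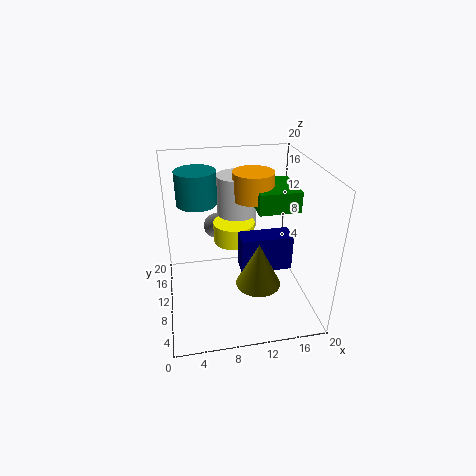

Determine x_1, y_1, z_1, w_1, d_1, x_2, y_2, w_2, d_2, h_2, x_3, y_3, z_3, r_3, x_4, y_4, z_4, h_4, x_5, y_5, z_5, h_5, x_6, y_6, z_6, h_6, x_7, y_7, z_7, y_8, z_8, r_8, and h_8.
x_1 = 10; y_1 = 7; z_1 = 6; w_1 = 7; d_1 = 3; x_2 = 13; y_2 = 10; w_2 = 6; d_2 = 7; h_2 = 3; x_3 = 13; y_3 = 14; z_3 = 14; r_3 = 3; x_4 = 10; y_4 = 13; z_4 = 8; h_4 = 3; x_5 = 11; y_5 = 16; z_5 = 9; h_5 = 8; x_6 = 5; y_6 = 16; z_6 = 13; h_6 = 5; x_7 = 8; y_7 = 18; z_7 = 8; y_8 = 6; z_8 = 5; r_8 = 3; h_8 = 6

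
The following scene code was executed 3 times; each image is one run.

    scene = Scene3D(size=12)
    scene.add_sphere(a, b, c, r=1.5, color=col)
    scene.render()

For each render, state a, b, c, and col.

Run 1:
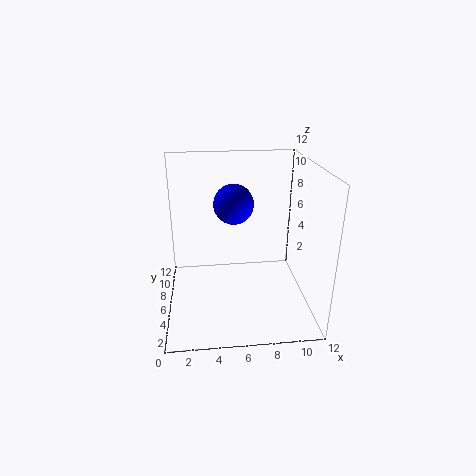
a = 5.5; b = 4.5; c = 9.5; col = 'blue'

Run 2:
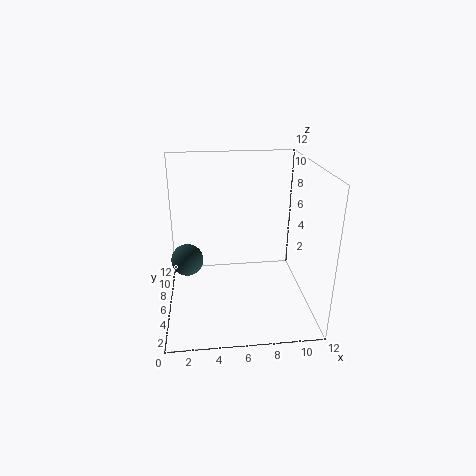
a = 1.5; b = 9; c = 2.5; col = 'darkslategray'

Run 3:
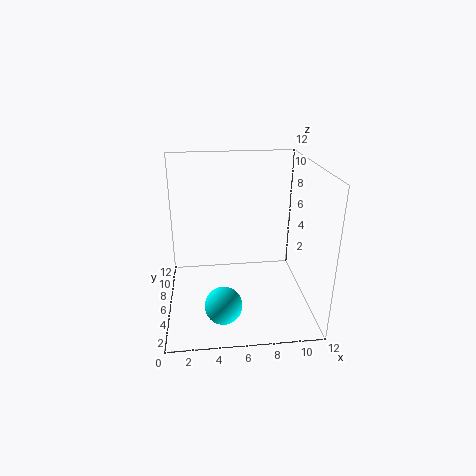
a = 4.5; b = 3; c = 1.5; col = 'cyan'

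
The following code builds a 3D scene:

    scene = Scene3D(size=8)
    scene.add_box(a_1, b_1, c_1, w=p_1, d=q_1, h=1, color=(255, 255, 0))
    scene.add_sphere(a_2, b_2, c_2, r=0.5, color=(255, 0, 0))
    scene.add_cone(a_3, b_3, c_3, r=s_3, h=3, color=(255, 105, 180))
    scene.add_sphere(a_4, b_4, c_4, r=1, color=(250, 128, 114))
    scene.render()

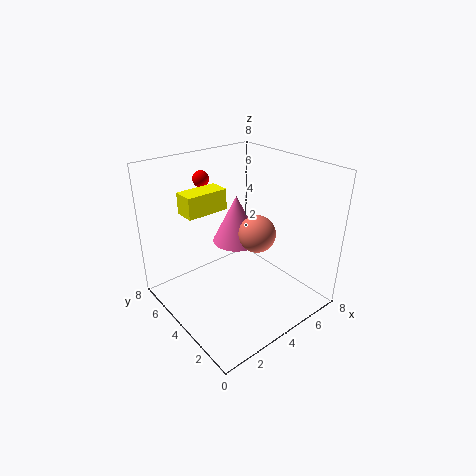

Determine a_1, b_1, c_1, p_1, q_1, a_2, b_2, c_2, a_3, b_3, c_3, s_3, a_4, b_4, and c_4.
a_1 = 0.5, b_1 = 3, c_1 = 6.5, p_1 = 2, q_1 = 1, a_2 = 4, b_2 = 7.5, c_2 = 6.5, a_3 = 5.5, b_3 = 6, c_3 = 2.5, s_3 = 1.5, a_4 = 4.5, b_4 = 3, c_4 = 4.5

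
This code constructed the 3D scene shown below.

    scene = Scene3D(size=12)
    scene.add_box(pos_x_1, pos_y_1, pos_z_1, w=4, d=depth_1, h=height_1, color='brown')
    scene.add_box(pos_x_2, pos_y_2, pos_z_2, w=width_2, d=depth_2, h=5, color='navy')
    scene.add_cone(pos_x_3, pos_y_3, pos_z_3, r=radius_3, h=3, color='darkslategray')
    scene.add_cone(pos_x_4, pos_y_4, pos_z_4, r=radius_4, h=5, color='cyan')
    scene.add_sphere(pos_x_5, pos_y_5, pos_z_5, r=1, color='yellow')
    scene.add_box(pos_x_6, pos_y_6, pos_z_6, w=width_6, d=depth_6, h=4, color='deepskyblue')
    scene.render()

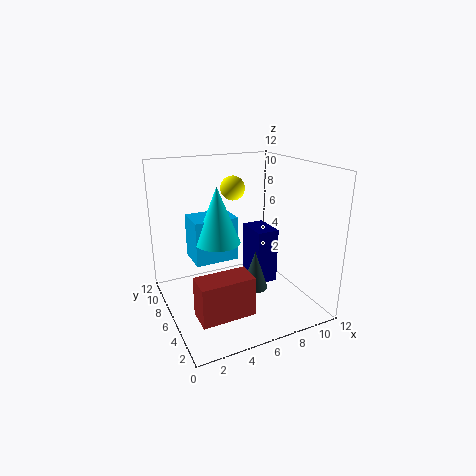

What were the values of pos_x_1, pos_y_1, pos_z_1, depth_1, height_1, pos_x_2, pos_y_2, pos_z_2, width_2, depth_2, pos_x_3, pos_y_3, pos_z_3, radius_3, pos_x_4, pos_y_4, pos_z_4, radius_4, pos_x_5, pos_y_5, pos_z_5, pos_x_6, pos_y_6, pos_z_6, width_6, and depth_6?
pos_x_1 = 1
pos_y_1 = 1
pos_z_1 = 2
depth_1 = 2
height_1 = 3
pos_x_2 = 8
pos_y_2 = 6
pos_z_2 = 1
width_2 = 2
depth_2 = 3
pos_x_3 = 6
pos_y_3 = 3
pos_z_3 = 3
radius_3 = 1
pos_x_4 = 5
pos_y_4 = 8
pos_z_4 = 5
radius_4 = 2
pos_x_5 = 6
pos_y_5 = 7
pos_z_5 = 10
pos_x_6 = 3
pos_y_6 = 8
pos_z_6 = 3
width_6 = 4
depth_6 = 3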